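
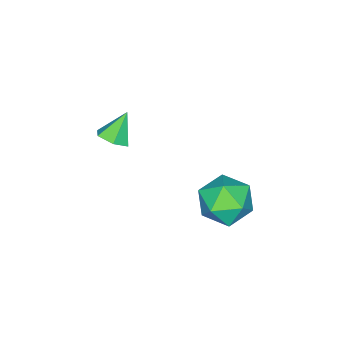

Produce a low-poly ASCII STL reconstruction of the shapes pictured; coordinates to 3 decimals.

solid 
facet normal -0.313 0.919 0.240
outer loop
vertex -2.196 1.864 -2.127
vertex -2.521 1.47 -1.042
vertex -1.413 1.893 -1.219
endloop
endfacet
facet normal 0.227 0.947 -0.226
outer loop
vertex -2.196 1.864 -2.127
vertex -1.413 1.893 -1.219
vertex -1.054 1.547 -2.309
endloop
endfacet
facet normal 0.033 0.585 -0.810
outer loop
vertex -2.196 1.864 -2.127
vertex -1.054 1.547 -2.309
vertex -1.94 0.91 -2.806
endloop
endfacet
facet normal -0.627 0.333 -0.704
outer loop
vertex -2.196 1.864 -2.127
vertex -1.94 0.91 -2.806
vertex -2.846 0.863 -2.022
endloop
endfacet
facet normal -0.840 0.540 -0.056
outer loop
vertex -2.196 1.864 -2.127
vertex -2.846 0.863 -2.022
vertex -2.521 1.47 -1.042
endloop
endfacet
facet normal 0.787 0.613 0.065
outer loop
vertex -1.054 1.547 -2.309
vertex -1.413 1.893 -1.219
vertex -0.674 0.957 -1.338
endloop
endfacet
facet normal -0.086 0.568 0.818
outer loop
vertex -1.413 1.893 -1.219
vertex -2.521 1.47 -1.042
vertex -1.58 0.91 -0.554
endloop
endfacet
facet normal -0.939 -0.046 0.340
outer loop
vertex -2.521 1.47 -1.042
vertex -2.846 0.863 -2.022
vertex -2.466 0.273 -1.051
endloop
endfacet
facet normal -0.594 -0.379 -0.709
outer loop
vertex -2.846 0.863 -2.022
vertex -1.94 0.91 -2.806
vertex -2.107 -0.073 -2.141
endloop
endfacet
facet normal 0.473 0.028 -0.880
outer loop
vertex -1.94 0.91 -2.806
vertex -1.054 1.547 -2.309
vertex -0.999 0.35 -2.318
endloop
endfacet
facet normal 0.627 -0.333 0.704
outer loop
vertex -1.324 -0.044 -1.233
vertex -0.674 0.957 -1.338
vertex -1.58 0.91 -0.554
endloop
endfacet
facet normal -0.033 -0.585 0.810
outer loop
vertex -1.324 -0.044 -1.233
vertex -1.58 0.91 -0.554
vertex -2.466 0.273 -1.051
endloop
endfacet
facet normal -0.227 -0.947 0.226
outer loop
vertex -1.324 -0.044 -1.233
vertex -2.466 0.273 -1.051
vertex -2.107 -0.073 -2.141
endloop
endfacet
facet normal 0.313 -0.919 -0.240
outer loop
vertex -1.324 -0.044 -1.233
vertex -2.107 -0.073 -2.141
vertex -0.999 0.35 -2.318
endloop
endfacet
facet normal 0.840 -0.540 0.056
outer loop
vertex -1.324 -0.044 -1.233
vertex -0.999 0.35 -2.318
vertex -0.674 0.957 -1.338
endloop
endfacet
facet normal 0.594 0.379 0.709
outer loop
vertex -1.58 0.91 -0.554
vertex -0.674 0.957 -1.338
vertex -1.413 1.893 -1.219
endloop
endfacet
facet normal -0.473 -0.028 0.880
outer loop
vertex -2.466 0.273 -1.051
vertex -1.58 0.91 -0.554
vertex -2.521 1.47 -1.042
endloop
endfacet
facet normal -0.787 -0.613 -0.065
outer loop
vertex -2.107 -0.073 -2.141
vertex -2.466 0.273 -1.051
vertex -2.846 0.863 -2.022
endloop
endfacet
facet normal 0.086 -0.568 -0.818
outer loop
vertex -0.999 0.35 -2.318
vertex -2.107 -0.073 -2.141
vertex -1.94 0.91 -2.806
endloop
endfacet
facet normal 0.939 0.046 -0.340
outer loop
vertex -0.674 0.957 -1.338
vertex -0.999 0.35 -2.318
vertex -1.054 1.547 -2.309
endloop
endfacet
facet normal 0.601 -0.083 -0.795
outer loop
vertex -0.439 -4.053 0.575
vertex -0.947 -3.736 0.158
vertex -0.445 -3.328 0.495
endloop
endfacet
facet normal 0.466 0.101 0.879
outer loop
vertex -0.439 -4.053 0.575
vertex -0.445 -3.328 0.495
vertex -1.753 -3.624 1.222
endloop
endfacet
facet normal 0.601 -0.083 -0.795
outer loop
vertex -0.445 -3.328 0.495
vertex -0.947 -3.736 0.158
vertex -0.952 -3.01 0.078
endloop
endfacet
facet normal 0.100 0.846 0.524
outer loop
vertex -0.445 -3.328 0.495
vertex -0.952 -3.01 0.078
vertex -1.753 -3.624 1.222
endloop
endfacet
facet normal 0.602 -0.083 -0.794
outer loop
vertex -0.952 -3.01 0.078
vertex -0.947 -3.736 0.158
vertex -1.455 -3.418 -0.26
endloop
endfacet
facet normal -0.623 0.782 -0.017
outer loop
vertex -0.952 -3.01 0.078
vertex -1.455 -3.418 -0.26
vertex -1.753 -3.624 1.222
endloop
endfacet
facet normal 0.602 -0.083 -0.794
outer loop
vertex -1.455 -3.418 -0.26
vertex -0.947 -3.736 0.158
vertex -1.449 -4.144 -0.18
endloop
endfacet
facet normal -0.979 -0.030 -0.201
outer loop
vertex -1.455 -3.418 -0.26
vertex -1.449 -4.144 -0.18
vertex -1.753 -3.624 1.222
endloop
endfacet
facet normal 0.602 -0.083 -0.794
outer loop
vertex -1.449 -4.144 -0.18
vertex -0.947 -3.736 0.158
vertex -0.942 -4.461 0.238
endloop
endfacet
facet normal -0.612 -0.775 0.155
outer loop
vertex -1.449 -4.144 -0.18
vertex -0.942 -4.461 0.238
vertex -1.753 -3.624 1.222
endloop
endfacet
facet normal 0.601 -0.084 -0.795
outer loop
vertex -0.942 -4.461 0.238
vertex -0.947 -3.736 0.158
vertex -0.439 -4.053 0.575
endloop
endfacet
facet normal 0.110 -0.710 0.695
outer loop
vertex -0.942 -4.461 0.238
vertex -0.439 -4.053 0.575
vertex -1.753 -3.624 1.222
endloop
endfacet

endsolid


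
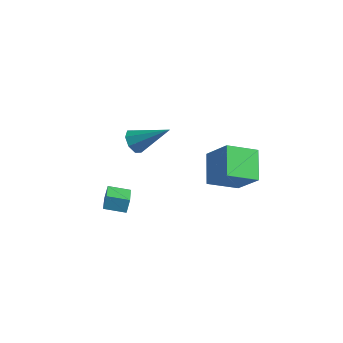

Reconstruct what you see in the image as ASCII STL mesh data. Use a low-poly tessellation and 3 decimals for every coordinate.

solid 
facet normal -0.734 -0.394 -0.554
outer loop
vertex 1.116 -1.466 2.693
vertex 0.625 -0.968 2.989
vertex 1.085 -0.974 2.384
endloop
endfacet
facet normal 0.871 -0.221 -0.439
outer loop
vertex 1.116 -1.466 2.693
vertex 1.085 -0.974 2.384
vertex 2.215 -0.112 4.191
endloop
endfacet
facet normal -0.734 -0.394 -0.554
outer loop
vertex 1.085 -0.974 2.384
vertex 0.625 -0.968 2.989
vertex 0.784 -0.478 2.43
endloop
endfacet
facet normal 0.645 0.449 -0.618
outer loop
vertex 1.085 -0.974 2.384
vertex 0.784 -0.478 2.43
vertex 2.215 -0.112 4.191
endloop
endfacet
facet normal -0.733 -0.394 -0.554
outer loop
vertex 0.784 -0.478 2.43
vertex 0.625 -0.968 2.989
vertex 0.39 -0.269 2.803
endloop
endfacet
facet normal 0.175 0.926 -0.334
outer loop
vertex 0.784 -0.478 2.43
vertex 0.39 -0.269 2.803
vertex 2.215 -0.112 4.191
endloop
endfacet
facet normal -0.733 -0.394 -0.554
outer loop
vertex 0.39 -0.269 2.803
vertex 0.625 -0.968 2.989
vertex 0.133 -0.469 3.285
endloop
endfacet
facet normal -0.266 0.932 0.245
outer loop
vertex 0.39 -0.269 2.803
vertex 0.133 -0.469 3.285
vertex 2.215 -0.112 4.191
endloop
endfacet
facet normal -0.733 -0.394 -0.555
outer loop
vertex 0.133 -0.469 3.285
vertex 0.625 -0.968 2.989
vertex 0.164 -0.961 3.593
endloop
endfacet
facet normal -0.419 0.463 0.781
outer loop
vertex 0.133 -0.469 3.285
vertex 0.164 -0.961 3.593
vertex 2.215 -0.112 4.191
endloop
endfacet
facet normal -0.733 -0.394 -0.555
outer loop
vertex 0.164 -0.961 3.593
vertex 0.625 -0.968 2.989
vertex 0.465 -1.457 3.548
endloop
endfacet
facet normal -0.195 -0.205 0.959
outer loop
vertex 0.164 -0.961 3.593
vertex 0.465 -1.457 3.548
vertex 2.215 -0.112 4.191
endloop
endfacet
facet normal -0.733 -0.394 -0.555
outer loop
vertex 0.465 -1.457 3.548
vertex 0.625 -0.968 2.989
vertex 0.86 -1.666 3.175
endloop
endfacet
facet normal 0.277 -0.683 0.676
outer loop
vertex 0.465 -1.457 3.548
vertex 0.86 -1.666 3.175
vertex 2.215 -0.112 4.191
endloop
endfacet
facet normal -0.734 -0.394 -0.553
outer loop
vertex 0.86 -1.666 3.175
vertex 0.625 -0.968 2.989
vertex 1.116 -1.466 2.693
endloop
endfacet
facet normal 0.718 -0.689 0.096
outer loop
vertex 0.86 -1.666 3.175
vertex 1.116 -1.466 2.693
vertex 2.215 -0.112 4.191
endloop
endfacet
facet normal -0.610 0.729 -0.309
outer loop
vertex -2.653 0.571 -3.313
vertex -1.671 1.285 -3.566
vertex -2.628 0.253 -4.112
endloop
endfacet
facet normal -0.792 -0.576 0.204
outer loop
vertex -1.609 -0.965 -3.594
vertex -2.653 0.571 -3.313
vertex -2.628 0.253 -4.112
endloop
endfacet
facet normal -0.610 0.729 -0.310
outer loop
vertex -2.628 0.253 -4.112
vertex -1.671 1.285 -3.566
vertex -1.646 0.967 -4.364
endloop
endfacet
facet normal 0.030 -0.370 -0.929
outer loop
vertex -1.646 0.967 -4.364
vertex -1.609 -0.965 -3.594
vertex -2.628 0.253 -4.112
endloop
endfacet
facet normal -0.030 0.370 0.929
outer loop
vertex -2.653 0.571 -3.313
vertex -0.652 0.067 -3.048
vertex -1.671 1.285 -3.566
endloop
endfacet
facet normal -0.792 -0.576 0.205
outer loop
vertex -1.634 -0.647 -2.796
vertex -2.653 0.571 -3.313
vertex -1.609 -0.965 -3.594
endloop
endfacet
facet normal -0.030 0.369 0.929
outer loop
vertex -1.634 -0.647 -2.796
vertex -0.652 0.067 -3.048
vertex -2.653 0.571 -3.313
endloop
endfacet
facet normal 0.792 0.575 -0.205
outer loop
vertex -1.671 1.285 -3.566
vertex -0.652 0.067 -3.048
vertex -1.646 0.967 -4.364
endloop
endfacet
facet normal 0.029 -0.370 -0.929
outer loop
vertex -0.627 -0.251 -3.847
vertex -1.609 -0.965 -3.594
vertex -1.646 0.967 -4.364
endloop
endfacet
facet normal 0.792 0.576 -0.204
outer loop
vertex -1.646 0.967 -4.364
vertex -0.652 0.067 -3.048
vertex -0.627 -0.251 -3.847
endloop
endfacet
facet normal 0.610 -0.729 0.310
outer loop
vertex -0.627 -0.251 -3.847
vertex -1.634 -0.647 -2.796
vertex -1.609 -0.965 -3.594
endloop
endfacet
facet normal 0.610 -0.730 0.309
outer loop
vertex -0.652 0.067 -3.048
vertex -1.634 -0.647 -2.796
vertex -0.627 -0.251 -3.847
endloop
endfacet
facet normal -0.496 -0.763 0.414
outer loop
vertex 4.46 1.648 0.718
vertex 3.433 2.885 1.767
vertex 3.079 1.748 -0.753
endloop
endfacet
facet normal 0.535 -0.644 -0.546
outer loop
vertex 4.007 3.175 -1.527
vertex 4.46 1.648 0.718
vertex 3.079 1.748 -0.753
endloop
endfacet
facet normal -0.496 -0.763 0.414
outer loop
vertex 3.079 1.748 -0.753
vertex 3.433 2.885 1.767
vertex 2.052 2.986 0.297
endloop
endfacet
facet normal -0.684 0.050 -0.728
outer loop
vertex 2.052 2.986 0.297
vertex 4.007 3.175 -1.527
vertex 3.079 1.748 -0.753
endloop
endfacet
facet normal 0.684 -0.050 0.728
outer loop
vertex 4.46 1.648 0.718
vertex 4.361 4.312 0.993
vertex 3.433 2.885 1.767
endloop
endfacet
facet normal 0.534 -0.645 -0.546
outer loop
vertex 5.388 3.074 -0.057
vertex 4.46 1.648 0.718
vertex 4.007 3.175 -1.527
endloop
endfacet
facet normal 0.684 -0.050 0.728
outer loop
vertex 5.388 3.074 -0.057
vertex 4.361 4.312 0.993
vertex 4.46 1.648 0.718
endloop
endfacet
facet normal -0.535 0.644 0.547
outer loop
vertex 3.433 2.885 1.767
vertex 4.361 4.312 0.993
vertex 2.052 2.986 0.297
endloop
endfacet
facet normal -0.684 0.049 -0.728
outer loop
vertex 2.98 4.412 -0.478
vertex 4.007 3.175 -1.527
vertex 2.052 2.986 0.297
endloop
endfacet
facet normal -0.535 0.645 0.546
outer loop
vertex 2.052 2.986 0.297
vertex 4.361 4.312 0.993
vertex 2.98 4.412 -0.478
endloop
endfacet
facet normal 0.496 0.763 -0.414
outer loop
vertex 2.98 4.412 -0.478
vertex 5.388 3.074 -0.057
vertex 4.007 3.175 -1.527
endloop
endfacet
facet normal 0.496 0.763 -0.414
outer loop
vertex 4.361 4.312 0.993
vertex 5.388 3.074 -0.057
vertex 2.98 4.412 -0.478
endloop
endfacet

endsolid


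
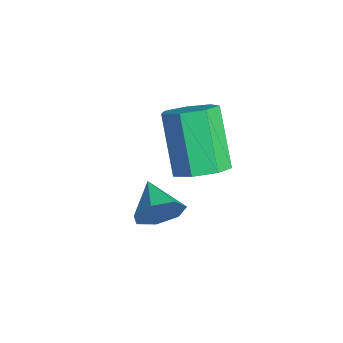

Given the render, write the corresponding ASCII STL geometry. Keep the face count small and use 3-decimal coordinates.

solid 
facet normal 0.939 -0.044 -0.342
outer loop
vertex 3.859 -3.269 -0.852
vertex 3.602 -3.617 -1.512
vertex 3.692 -2.847 -1.365
endloop
endfacet
facet normal -0.256 0.704 0.662
outer loop
vertex 3.859 -3.269 -0.852
vertex 3.692 -2.847 -1.365
vertex 2.438 -3.563 -1.088
endloop
endfacet
facet normal 0.939 -0.044 -0.342
outer loop
vertex 3.692 -2.847 -1.365
vertex 3.602 -3.617 -1.512
vertex 3.457 -3.005 -1.989
endloop
endfacet
facet normal -0.501 0.865 -0.030
outer loop
vertex 3.692 -2.847 -1.365
vertex 3.457 -3.005 -1.989
vertex 2.438 -3.563 -1.088
endloop
endfacet
facet normal 0.939 -0.044 -0.342
outer loop
vertex 3.457 -3.005 -1.989
vertex 3.602 -3.617 -1.512
vertex 3.331 -3.625 -2.254
endloop
endfacet
facet normal -0.720 0.391 -0.573
outer loop
vertex 3.457 -3.005 -1.989
vertex 3.331 -3.625 -2.254
vertex 2.438 -3.563 -1.088
endloop
endfacet
facet normal 0.939 -0.045 -0.342
outer loop
vertex 3.331 -3.625 -2.254
vertex 3.602 -3.617 -1.512
vertex 3.409 -4.239 -1.96
endloop
endfacet
facet normal -0.750 -0.361 -0.555
outer loop
vertex 3.331 -3.625 -2.254
vertex 3.409 -4.239 -1.96
vertex 2.438 -3.563 -1.088
endloop
endfacet
facet normal 0.939 -0.045 -0.342
outer loop
vertex 3.409 -4.239 -1.96
vertex 3.602 -3.617 -1.512
vertex 3.632 -4.385 -1.329
endloop
endfacet
facet normal -0.566 -0.825 0.009
outer loop
vertex 3.409 -4.239 -1.96
vertex 3.632 -4.385 -1.329
vertex 2.438 -3.563 -1.088
endloop
endfacet
facet normal 0.938 -0.045 -0.343
outer loop
vertex 3.632 -4.385 -1.329
vertex 3.602 -3.617 -1.512
vertex 3.833 -3.954 -0.836
endloop
endfacet
facet normal -0.308 -0.651 0.694
outer loop
vertex 3.632 -4.385 -1.329
vertex 3.833 -3.954 -0.836
vertex 2.438 -3.563 -1.088
endloop
endfacet
facet normal 0.939 -0.044 -0.342
outer loop
vertex 3.833 -3.954 -0.836
vertex 3.602 -3.617 -1.512
vertex 3.859 -3.269 -0.852
endloop
endfacet
facet normal -0.170 0.029 0.985
outer loop
vertex 3.833 -3.954 -0.836
vertex 3.859 -3.269 -0.852
vertex 2.438 -3.563 -1.088
endloop
endfacet
facet normal 0.572 -0.042 -0.819
outer loop
vertex 4.487 -2.241 0.68
vertex 3.818 -2.463 0.224
vertex 4.108 -1.692 0.387
endloop
endfacet
facet normal 0.634 0.656 0.409
outer loop
vertex 4.487 -2.241 0.68
vertex 4.108 -1.692 0.387
vertex 3.292 -2.155 2.392
endloop
endfacet
facet normal 0.634 0.656 0.410
outer loop
vertex 3.292 -2.155 2.392
vertex 4.108 -1.692 0.387
vertex 2.913 -1.606 2.1
endloop
endfacet
facet normal -0.571 0.041 0.820
outer loop
vertex 3.292 -2.155 2.392
vertex 2.913 -1.606 2.1
vertex 2.622 -2.377 1.936
endloop
endfacet
facet normal 0.571 -0.042 -0.820
outer loop
vertex 4.108 -1.692 0.387
vertex 3.818 -2.463 0.224
vertex 3.51 -1.724 -0.028
endloop
endfacet
facet normal -0.013 0.998 -0.059
outer loop
vertex 4.108 -1.692 0.387
vertex 3.51 -1.724 -0.028
vertex 2.913 -1.606 2.1
endloop
endfacet
facet normal -0.011 0.998 -0.058
outer loop
vertex 2.913 -1.606 2.1
vertex 3.51 -1.724 -0.028
vertex 2.315 -1.637 1.684
endloop
endfacet
facet normal -0.572 0.042 0.819
outer loop
vertex 2.913 -1.606 2.1
vertex 2.315 -1.637 1.684
vertex 2.622 -2.377 1.936
endloop
endfacet
facet normal 0.572 -0.041 -0.819
outer loop
vertex 3.51 -1.724 -0.028
vertex 3.818 -2.463 0.224
vertex 3.144 -2.312 -0.254
endloop
endfacet
facet normal -0.648 0.589 -0.482
outer loop
vertex 3.51 -1.724 -0.028
vertex 3.144 -2.312 -0.254
vertex 2.315 -1.637 1.684
endloop
endfacet
facet normal -0.648 0.590 -0.482
outer loop
vertex 2.315 -1.637 1.684
vertex 3.144 -2.312 -0.254
vertex 1.948 -2.225 1.458
endloop
endfacet
facet normal -0.572 0.042 0.819
outer loop
vertex 2.315 -1.637 1.684
vertex 1.948 -2.225 1.458
vertex 2.622 -2.377 1.936
endloop
endfacet
facet normal 0.572 -0.042 -0.819
outer loop
vertex 3.144 -2.312 -0.254
vertex 3.818 -2.463 0.224
vertex 3.285 -3.014 -0.12
endloop
endfacet
facet normal -0.797 -0.264 -0.543
outer loop
vertex 3.144 -2.312 -0.254
vertex 3.285 -3.014 -0.12
vertex 1.948 -2.225 1.458
endloop
endfacet
facet normal -0.797 -0.264 -0.543
outer loop
vertex 1.948 -2.225 1.458
vertex 3.285 -3.014 -0.12
vertex 2.09 -2.928 1.592
endloop
endfacet
facet normal -0.572 0.041 0.819
outer loop
vertex 1.948 -2.225 1.458
vertex 2.09 -2.928 1.592
vertex 2.622 -2.377 1.936
endloop
endfacet
facet normal 0.572 -0.042 -0.819
outer loop
vertex 3.285 -3.014 -0.12
vertex 3.818 -2.463 0.224
vertex 3.827 -3.302 0.273
endloop
endfacet
facet normal -0.346 -0.918 -0.195
outer loop
vertex 3.285 -3.014 -0.12
vertex 3.827 -3.302 0.273
vertex 2.09 -2.928 1.592
endloop
endfacet
facet normal -0.345 -0.918 -0.194
outer loop
vertex 2.09 -2.928 1.592
vertex 3.827 -3.302 0.273
vertex 2.632 -3.215 1.985
endloop
endfacet
facet normal -0.572 0.041 0.819
outer loop
vertex 2.09 -2.928 1.592
vertex 2.632 -3.215 1.985
vertex 2.622 -2.377 1.936
endloop
endfacet
facet normal 0.572 -0.042 -0.819
outer loop
vertex 3.827 -3.302 0.273
vertex 3.818 -2.463 0.224
vertex 4.362 -2.958 0.629
endloop
endfacet
facet normal 0.366 -0.881 0.300
outer loop
vertex 3.827 -3.302 0.273
vertex 4.362 -2.958 0.629
vertex 2.632 -3.215 1.985
endloop
endfacet
facet normal 0.366 -0.881 0.300
outer loop
vertex 2.632 -3.215 1.985
vertex 4.362 -2.958 0.629
vertex 3.167 -2.871 2.341
endloop
endfacet
facet normal -0.572 0.041 0.819
outer loop
vertex 2.632 -3.215 1.985
vertex 3.167 -2.871 2.341
vertex 2.622 -2.377 1.936
endloop
endfacet
facet normal 0.572 -0.041 -0.819
outer loop
vertex 4.362 -2.958 0.629
vertex 3.818 -2.463 0.224
vertex 4.487 -2.241 0.68
endloop
endfacet
facet normal 0.802 -0.180 0.569
outer loop
vertex 4.362 -2.958 0.629
vertex 4.487 -2.241 0.68
vertex 3.167 -2.871 2.341
endloop
endfacet
facet normal 0.802 -0.181 0.569
outer loop
vertex 3.167 -2.871 2.341
vertex 4.487 -2.241 0.68
vertex 3.292 -2.155 2.392
endloop
endfacet
facet normal -0.572 0.041 0.820
outer loop
vertex 3.167 -2.871 2.341
vertex 3.292 -2.155 2.392
vertex 2.622 -2.377 1.936
endloop
endfacet

endsolid


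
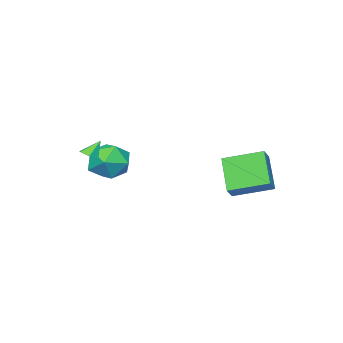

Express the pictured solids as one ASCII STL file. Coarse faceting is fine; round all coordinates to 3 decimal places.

solid 
facet normal 0.566 -0.205 -0.798
outer loop
vertex 4.455 -1.971 2.421
vertex 4.095 -2.357 2.265
vertex 4.036 -1.839 2.09
endloop
endfacet
facet normal 0.051 0.948 0.314
outer loop
vertex 4.455 -1.971 2.421
vertex 4.036 -1.839 2.09
vertex 3.505 -2.143 3.095
endloop
endfacet
facet normal 0.566 -0.205 -0.799
outer loop
vertex 4.036 -1.839 2.09
vertex 4.095 -2.357 2.265
vertex 3.676 -2.224 1.934
endloop
endfacet
facet normal -0.691 0.707 -0.151
outer loop
vertex 4.036 -1.839 2.09
vertex 3.676 -2.224 1.934
vertex 3.505 -2.143 3.095
endloop
endfacet
facet normal 0.566 -0.205 -0.799
outer loop
vertex 3.676 -2.224 1.934
vertex 4.095 -2.357 2.265
vertex 3.735 -2.742 2.109
endloop
endfacet
facet normal -0.979 -0.156 -0.133
outer loop
vertex 3.676 -2.224 1.934
vertex 3.735 -2.742 2.109
vertex 3.505 -2.143 3.095
endloop
endfacet
facet normal 0.566 -0.206 -0.798
outer loop
vertex 3.735 -2.742 2.109
vertex 4.095 -2.357 2.265
vertex 4.153 -2.875 2.44
endloop
endfacet
facet normal -0.524 -0.777 0.350
outer loop
vertex 3.735 -2.742 2.109
vertex 4.153 -2.875 2.44
vertex 3.505 -2.143 3.095
endloop
endfacet
facet normal 0.568 -0.206 -0.797
outer loop
vertex 4.153 -2.875 2.44
vertex 4.095 -2.357 2.265
vertex 4.513 -2.489 2.597
endloop
endfacet
facet normal 0.219 -0.536 0.815
outer loop
vertex 4.153 -2.875 2.44
vertex 4.513 -2.489 2.597
vertex 3.505 -2.143 3.095
endloop
endfacet
facet normal 0.567 -0.207 -0.797
outer loop
vertex 4.513 -2.489 2.597
vertex 4.095 -2.357 2.265
vertex 4.455 -1.971 2.421
endloop
endfacet
facet normal 0.507 0.328 0.798
outer loop
vertex 4.513 -2.489 2.597
vertex 4.455 -1.971 2.421
vertex 3.505 -2.143 3.095
endloop
endfacet
facet normal -0.961 0.122 -0.250
outer loop
vertex 1.673 -2.169 0.602
vertex 1.416 -3.259 1.059
vertex 1.357 -2.278 1.764
endloop
endfacet
facet normal -0.653 0.750 -0.107
outer loop
vertex 1.673 -2.169 0.602
vertex 1.357 -2.278 1.764
vertex 2.259 -1.537 1.45
endloop
endfacet
facet normal -0.098 0.829 -0.550
outer loop
vertex 1.673 -2.169 0.602
vertex 2.259 -1.537 1.45
vertex 2.876 -2.06 0.551
endloop
endfacet
facet normal -0.064 0.251 -0.966
outer loop
vertex 1.673 -2.169 0.602
vertex 2.876 -2.06 0.551
vertex 2.355 -3.124 0.309
endloop
endfacet
facet normal -0.597 -0.187 -0.781
outer loop
vertex 1.673 -2.169 0.602
vertex 2.355 -3.124 0.309
vertex 1.416 -3.259 1.059
endloop
endfacet
facet normal -0.401 0.725 0.560
outer loop
vertex 2.259 -1.537 1.45
vertex 1.357 -2.278 1.764
vertex 2.365 -2.236 2.431
endloop
endfacet
facet normal -0.898 -0.291 0.330
outer loop
vertex 1.357 -2.278 1.764
vertex 1.416 -3.259 1.059
vertex 1.844 -3.3 2.189
endloop
endfacet
facet normal -0.309 -0.790 -0.529
outer loop
vertex 1.416 -3.259 1.059
vertex 2.355 -3.124 0.309
vertex 2.461 -3.823 1.29
endloop
endfacet
facet normal 0.552 -0.082 -0.830
outer loop
vertex 2.355 -3.124 0.309
vertex 2.876 -2.06 0.551
vertex 3.363 -3.082 0.976
endloop
endfacet
facet normal 0.496 0.854 -0.157
outer loop
vertex 2.876 -2.06 0.551
vertex 2.259 -1.537 1.45
vertex 3.304 -2.101 1.681
endloop
endfacet
facet normal 0.064 -0.251 0.966
outer loop
vertex 3.047 -3.191 2.138
vertex 2.365 -2.236 2.431
vertex 1.844 -3.3 2.189
endloop
endfacet
facet normal 0.098 -0.829 0.550
outer loop
vertex 3.047 -3.191 2.138
vertex 1.844 -3.3 2.189
vertex 2.461 -3.823 1.29
endloop
endfacet
facet normal 0.653 -0.750 0.107
outer loop
vertex 3.047 -3.191 2.138
vertex 2.461 -3.823 1.29
vertex 3.363 -3.082 0.976
endloop
endfacet
facet normal 0.961 -0.122 0.250
outer loop
vertex 3.047 -3.191 2.138
vertex 3.363 -3.082 0.976
vertex 3.304 -2.101 1.681
endloop
endfacet
facet normal 0.597 0.187 0.781
outer loop
vertex 3.047 -3.191 2.138
vertex 3.304 -2.101 1.681
vertex 2.365 -2.236 2.431
endloop
endfacet
facet normal -0.552 0.082 0.830
outer loop
vertex 1.844 -3.3 2.189
vertex 2.365 -2.236 2.431
vertex 1.357 -2.278 1.764
endloop
endfacet
facet normal -0.496 -0.854 0.157
outer loop
vertex 2.461 -3.823 1.29
vertex 1.844 -3.3 2.189
vertex 1.416 -3.259 1.059
endloop
endfacet
facet normal 0.401 -0.725 -0.560
outer loop
vertex 3.363 -3.082 0.976
vertex 2.461 -3.823 1.29
vertex 2.355 -3.124 0.309
endloop
endfacet
facet normal 0.898 0.291 -0.330
outer loop
vertex 3.304 -2.101 1.681
vertex 3.363 -3.082 0.976
vertex 2.876 -2.06 0.551
endloop
endfacet
facet normal 0.309 0.790 0.529
outer loop
vertex 2.365 -2.236 2.431
vertex 3.304 -2.101 1.681
vertex 2.259 -1.537 1.45
endloop
endfacet
facet normal -0.730 -0.230 -0.644
outer loop
vertex -1.951 0.924 0.856
vertex -3.0 2.637 1.433
vertex -0.949 2.058 -0.686
endloop
endfacet
facet normal 0.502 -0.819 -0.276
outer loop
vertex -0.3 2.263 -0.113
vertex -1.951 0.924 0.856
vertex -0.949 2.058 -0.686
endloop
endfacet
facet normal -0.730 -0.231 -0.643
outer loop
vertex -0.949 2.058 -0.686
vertex -3.0 2.637 1.433
vertex -1.999 3.77 -0.109
endloop
endfacet
facet normal 0.464 0.525 -0.713
outer loop
vertex -1.999 3.77 -0.109
vertex -0.3 2.263 -0.113
vertex -0.949 2.058 -0.686
endloop
endfacet
facet normal -0.464 -0.525 0.714
outer loop
vertex -1.951 0.924 0.856
vertex -2.351 2.842 2.006
vertex -3.0 2.637 1.433
endloop
endfacet
facet normal 0.503 -0.819 -0.276
outer loop
vertex -1.301 1.13 1.429
vertex -1.951 0.924 0.856
vertex -0.3 2.263 -0.113
endloop
endfacet
facet normal -0.463 -0.525 0.714
outer loop
vertex -1.301 1.13 1.429
vertex -2.351 2.842 2.006
vertex -1.951 0.924 0.856
endloop
endfacet
facet normal -0.502 0.819 0.276
outer loop
vertex -3.0 2.637 1.433
vertex -2.351 2.842 2.006
vertex -1.999 3.77 -0.109
endloop
endfacet
facet normal 0.463 0.524 -0.714
outer loop
vertex -1.349 3.976 0.464
vertex -0.3 2.263 -0.113
vertex -1.999 3.77 -0.109
endloop
endfacet
facet normal -0.503 0.819 0.276
outer loop
vertex -1.999 3.77 -0.109
vertex -2.351 2.842 2.006
vertex -1.349 3.976 0.464
endloop
endfacet
facet normal 0.730 0.230 0.643
outer loop
vertex -1.349 3.976 0.464
vertex -1.301 1.13 1.429
vertex -0.3 2.263 -0.113
endloop
endfacet
facet normal 0.730 0.231 0.644
outer loop
vertex -2.351 2.842 2.006
vertex -1.301 1.13 1.429
vertex -1.349 3.976 0.464
endloop
endfacet

endsolid


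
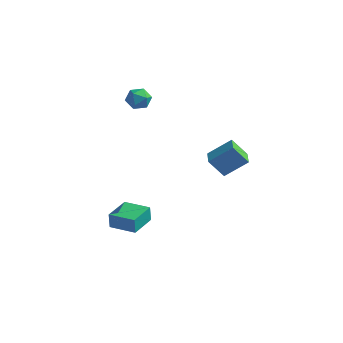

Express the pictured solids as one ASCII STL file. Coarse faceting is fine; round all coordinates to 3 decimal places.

solid 
facet normal -0.442 0.743 -0.503
outer loop
vertex -1.171 0.922 2.378
vertex -1.763 0.715 2.592
vertex -1.419 1.158 2.944
endloop
endfacet
facet normal 0.215 0.931 -0.294
outer loop
vertex -1.171 0.922 2.378
vertex -1.419 1.158 2.944
vertex -0.778 0.998 2.905
endloop
endfacet
facet normal 0.677 0.464 -0.572
outer loop
vertex -1.171 0.922 2.378
vertex -0.778 0.998 2.905
vertex -0.725 0.456 2.528
endloop
endfacet
facet normal 0.306 -0.014 -0.952
outer loop
vertex -1.171 0.922 2.378
vertex -0.725 0.456 2.528
vertex -1.334 0.281 2.335
endloop
endfacet
facet normal -0.384 0.159 -0.909
outer loop
vertex -1.171 0.922 2.378
vertex -1.334 0.281 2.335
vertex -1.763 0.715 2.592
endloop
endfacet
facet normal 0.244 0.876 0.415
outer loop
vertex -0.778 0.998 2.905
vertex -1.419 1.158 2.944
vertex -1.126 0.839 3.445
endloop
endfacet
facet normal -0.817 0.572 0.079
outer loop
vertex -1.419 1.158 2.944
vertex -1.763 0.715 2.592
vertex -1.735 0.664 3.252
endloop
endfacet
facet normal -0.725 -0.375 -0.578
outer loop
vertex -1.763 0.715 2.592
vertex -1.334 0.281 2.335
vertex -1.682 0.122 2.875
endloop
endfacet
facet normal 0.393 -0.654 -0.646
outer loop
vertex -1.334 0.281 2.335
vertex -0.725 0.456 2.528
vertex -1.041 -0.038 2.836
endloop
endfacet
facet normal 0.992 0.120 -0.033
outer loop
vertex -0.725 0.456 2.528
vertex -0.778 0.998 2.905
vertex -0.697 0.405 3.188
endloop
endfacet
facet normal -0.306 0.014 0.952
outer loop
vertex -1.289 0.198 3.402
vertex -1.126 0.839 3.445
vertex -1.735 0.664 3.252
endloop
endfacet
facet normal -0.677 -0.464 0.572
outer loop
vertex -1.289 0.198 3.402
vertex -1.735 0.664 3.252
vertex -1.682 0.122 2.875
endloop
endfacet
facet normal -0.215 -0.931 0.294
outer loop
vertex -1.289 0.198 3.402
vertex -1.682 0.122 2.875
vertex -1.041 -0.038 2.836
endloop
endfacet
facet normal 0.442 -0.743 0.503
outer loop
vertex -1.289 0.198 3.402
vertex -1.041 -0.038 2.836
vertex -0.697 0.405 3.188
endloop
endfacet
facet normal 0.384 -0.159 0.909
outer loop
vertex -1.289 0.198 3.402
vertex -0.697 0.405 3.188
vertex -1.126 0.839 3.445
endloop
endfacet
facet normal -0.393 0.654 0.646
outer loop
vertex -1.735 0.664 3.252
vertex -1.126 0.839 3.445
vertex -1.419 1.158 2.944
endloop
endfacet
facet normal -0.992 -0.120 0.033
outer loop
vertex -1.682 0.122 2.875
vertex -1.735 0.664 3.252
vertex -1.763 0.715 2.592
endloop
endfacet
facet normal -0.244 -0.876 -0.415
outer loop
vertex -1.041 -0.038 2.836
vertex -1.682 0.122 2.875
vertex -1.334 0.281 2.335
endloop
endfacet
facet normal 0.817 -0.572 -0.079
outer loop
vertex -0.697 0.405 3.188
vertex -1.041 -0.038 2.836
vertex -0.725 0.456 2.528
endloop
endfacet
facet normal 0.725 0.375 0.578
outer loop
vertex -1.126 0.839 3.445
vertex -0.697 0.405 3.188
vertex -0.778 0.998 2.905
endloop
endfacet
facet normal -0.997 -0.038 -0.063
outer loop
vertex -1.078 -2.299 -3.24
vertex -1.13 -0.88 -3.264
vertex -1.026 -2.311 -4.059
endloop
endfacet
facet normal 0.037 -0.999 0.017
outer loop
vertex 0.31 -2.26 -3.976
vertex -1.078 -2.299 -3.24
vertex -1.026 -2.311 -4.059
endloop
endfacet
facet normal -0.997 -0.038 -0.062
outer loop
vertex -1.026 -2.311 -4.059
vertex -1.13 -0.88 -3.264
vertex -1.079 -0.892 -4.083
endloop
endfacet
facet normal 0.063 -0.015 -0.998
outer loop
vertex -1.079 -0.892 -4.083
vertex 0.31 -2.26 -3.976
vertex -1.026 -2.311 -4.059
endloop
endfacet
facet normal -0.063 0.015 0.998
outer loop
vertex -1.078 -2.299 -3.24
vertex 0.206 -0.829 -3.181
vertex -1.13 -0.88 -3.264
endloop
endfacet
facet normal 0.037 -0.999 0.017
outer loop
vertex 0.259 -2.248 -3.157
vertex -1.078 -2.299 -3.24
vertex 0.31 -2.26 -3.976
endloop
endfacet
facet normal -0.063 0.015 0.998
outer loop
vertex 0.259 -2.248 -3.157
vertex 0.206 -0.829 -3.181
vertex -1.078 -2.299 -3.24
endloop
endfacet
facet normal -0.037 0.999 -0.017
outer loop
vertex -1.13 -0.88 -3.264
vertex 0.206 -0.829 -3.181
vertex -1.079 -0.892 -4.083
endloop
endfacet
facet normal 0.063 -0.015 -0.998
outer loop
vertex 0.258 -0.841 -4.0
vertex 0.31 -2.26 -3.976
vertex -1.079 -0.892 -4.083
endloop
endfacet
facet normal -0.037 0.999 -0.017
outer loop
vertex -1.079 -0.892 -4.083
vertex 0.206 -0.829 -3.181
vertex 0.258 -0.841 -4.0
endloop
endfacet
facet normal 0.997 0.038 0.062
outer loop
vertex 0.258 -0.841 -4.0
vertex 0.259 -2.248 -3.157
vertex 0.31 -2.26 -3.976
endloop
endfacet
facet normal 0.997 0.038 0.063
outer loop
vertex 0.206 -0.829 -3.181
vertex 0.259 -2.248 -3.157
vertex 0.258 -0.841 -4.0
endloop
endfacet
facet normal -0.536 0.839 -0.096
outer loop
vertex 2.337 0.657 0.355
vertex 3.212 1.312 1.198
vertex 2.979 0.964 -0.549
endloop
endfacet
facet normal -0.633 -0.475 -0.611
outer loop
vertex 3.488 0.168 -0.458
vertex 2.337 0.657 0.355
vertex 2.979 0.964 -0.549
endloop
endfacet
facet normal -0.536 0.839 -0.096
outer loop
vertex 2.979 0.964 -0.549
vertex 3.212 1.312 1.198
vertex 3.853 1.619 0.294
endloop
endfacet
facet normal 0.558 0.267 -0.786
outer loop
vertex 3.853 1.619 0.294
vertex 3.488 0.168 -0.458
vertex 2.979 0.964 -0.549
endloop
endfacet
facet normal -0.558 -0.267 0.786
outer loop
vertex 2.337 0.657 0.355
vertex 3.721 0.516 1.289
vertex 3.212 1.312 1.198
endloop
endfacet
facet normal -0.633 -0.476 -0.611
outer loop
vertex 2.847 -0.139 0.446
vertex 2.337 0.657 0.355
vertex 3.488 0.168 -0.458
endloop
endfacet
facet normal -0.558 -0.267 0.786
outer loop
vertex 2.847 -0.139 0.446
vertex 3.721 0.516 1.289
vertex 2.337 0.657 0.355
endloop
endfacet
facet normal 0.634 0.475 0.611
outer loop
vertex 3.212 1.312 1.198
vertex 3.721 0.516 1.289
vertex 3.853 1.619 0.294
endloop
endfacet
facet normal 0.557 0.267 -0.786
outer loop
vertex 4.363 0.823 0.385
vertex 3.488 0.168 -0.458
vertex 3.853 1.619 0.294
endloop
endfacet
facet normal 0.633 0.475 0.611
outer loop
vertex 3.853 1.619 0.294
vertex 3.721 0.516 1.289
vertex 4.363 0.823 0.385
endloop
endfacet
facet normal 0.536 -0.839 0.095
outer loop
vertex 4.363 0.823 0.385
vertex 2.847 -0.139 0.446
vertex 3.488 0.168 -0.458
endloop
endfacet
facet normal 0.536 -0.839 0.096
outer loop
vertex 3.721 0.516 1.289
vertex 2.847 -0.139 0.446
vertex 4.363 0.823 0.385
endloop
endfacet

endsolid


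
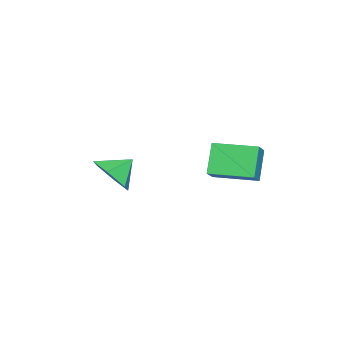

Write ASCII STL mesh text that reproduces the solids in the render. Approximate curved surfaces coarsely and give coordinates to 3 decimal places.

solid 
facet normal 0.608 -0.533 -0.588
outer loop
vertex 3.601 -3.779 1.301
vertex 2.899 -3.95 0.731
vertex 3.426 -3.207 0.602
endloop
endfacet
facet normal 0.247 0.779 0.576
outer loop
vertex 3.601 -3.779 1.301
vertex 3.426 -3.207 0.602
vertex 2.261 -3.39 1.349
endloop
endfacet
facet normal 0.608 -0.533 -0.588
outer loop
vertex 3.426 -3.207 0.602
vertex 2.899 -3.95 0.731
vertex 2.724 -3.378 0.032
endloop
endfacet
facet normal -0.191 0.980 -0.058
outer loop
vertex 3.426 -3.207 0.602
vertex 2.724 -3.378 0.032
vertex 2.261 -3.39 1.349
endloop
endfacet
facet normal 0.608 -0.533 -0.588
outer loop
vertex 2.724 -3.378 0.032
vertex 2.899 -3.95 0.731
vertex 2.197 -4.121 0.161
endloop
endfacet
facet normal -0.806 0.523 -0.278
outer loop
vertex 2.724 -3.378 0.032
vertex 2.197 -4.121 0.161
vertex 2.261 -3.39 1.349
endloop
endfacet
facet normal 0.608 -0.534 -0.588
outer loop
vertex 2.197 -4.121 0.161
vertex 2.899 -3.95 0.731
vertex 2.372 -4.693 0.861
endloop
endfacet
facet normal -0.982 -0.134 0.136
outer loop
vertex 2.197 -4.121 0.161
vertex 2.372 -4.693 0.861
vertex 2.261 -3.39 1.349
endloop
endfacet
facet normal 0.607 -0.534 -0.589
outer loop
vertex 2.372 -4.693 0.861
vertex 2.899 -3.95 0.731
vertex 3.074 -4.522 1.43
endloop
endfacet
facet normal -0.543 -0.335 0.770
outer loop
vertex 2.372 -4.693 0.861
vertex 3.074 -4.522 1.43
vertex 2.261 -3.39 1.349
endloop
endfacet
facet normal 0.608 -0.533 -0.588
outer loop
vertex 3.074 -4.522 1.43
vertex 2.899 -3.95 0.731
vertex 3.601 -3.779 1.301
endloop
endfacet
facet normal 0.071 0.122 0.990
outer loop
vertex 3.074 -4.522 1.43
vertex 3.601 -3.779 1.301
vertex 2.261 -3.39 1.349
endloop
endfacet
facet normal -0.815 -0.078 -0.574
outer loop
vertex 0.931 -0.75 1.825
vertex 0.754 0.891 1.852
vertex 1.699 -0.648 0.72
endloop
endfacet
facet normal 0.107 -0.994 -0.017
outer loop
vertex 2.506 -0.571 1.288
vertex 0.931 -0.75 1.825
vertex 1.699 -0.648 0.72
endloop
endfacet
facet normal -0.815 -0.079 -0.574
outer loop
vertex 1.699 -0.648 0.72
vertex 0.754 0.891 1.852
vertex 1.522 0.992 0.747
endloop
endfacet
facet normal 0.569 0.075 -0.819
outer loop
vertex 1.522 0.992 0.747
vertex 2.506 -0.571 1.288
vertex 1.699 -0.648 0.72
endloop
endfacet
facet normal -0.569 -0.075 0.819
outer loop
vertex 0.931 -0.75 1.825
vertex 1.561 0.968 2.42
vertex 0.754 0.891 1.852
endloop
endfacet
facet normal 0.107 -0.994 -0.016
outer loop
vertex 1.738 -0.672 2.393
vertex 0.931 -0.75 1.825
vertex 2.506 -0.571 1.288
endloop
endfacet
facet normal -0.569 -0.075 0.819
outer loop
vertex 1.738 -0.672 2.393
vertex 1.561 0.968 2.42
vertex 0.931 -0.75 1.825
endloop
endfacet
facet normal -0.107 0.994 0.017
outer loop
vertex 0.754 0.891 1.852
vertex 1.561 0.968 2.42
vertex 1.522 0.992 0.747
endloop
endfacet
facet normal 0.569 0.075 -0.819
outer loop
vertex 2.329 1.07 1.315
vertex 2.506 -0.571 1.288
vertex 1.522 0.992 0.747
endloop
endfacet
facet normal -0.108 0.994 0.017
outer loop
vertex 1.522 0.992 0.747
vertex 1.561 0.968 2.42
vertex 2.329 1.07 1.315
endloop
endfacet
facet normal 0.815 0.078 0.574
outer loop
vertex 2.329 1.07 1.315
vertex 1.738 -0.672 2.393
vertex 2.506 -0.571 1.288
endloop
endfacet
facet normal 0.815 0.079 0.574
outer loop
vertex 1.561 0.968 2.42
vertex 1.738 -0.672 2.393
vertex 2.329 1.07 1.315
endloop
endfacet

endsolid


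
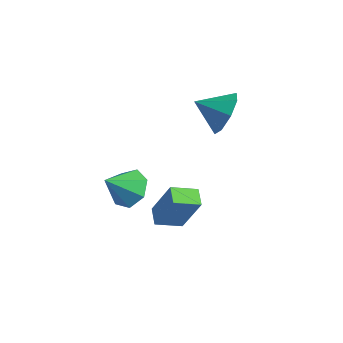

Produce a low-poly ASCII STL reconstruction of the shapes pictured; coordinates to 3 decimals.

solid 
facet normal 0.758 0.495 -0.425
outer loop
vertex 1.904 2.45 3.959
vertex 1.214 2.949 3.31
vertex 1.625 3.151 4.278
endloop
endfacet
facet normal 0.021 -0.407 0.913
outer loop
vertex 1.904 2.45 3.959
vertex 1.625 3.151 4.278
vertex 0.146 2.251 3.91
endloop
endfacet
facet normal 0.758 0.495 -0.425
outer loop
vertex 1.625 3.151 4.278
vertex 1.214 2.949 3.31
vertex 1.105 3.734 4.03
endloop
endfacet
facet normal -0.310 0.124 0.943
outer loop
vertex 1.625 3.151 4.278
vertex 1.105 3.734 4.03
vertex 0.146 2.251 3.91
endloop
endfacet
facet normal 0.757 0.496 -0.426
outer loop
vertex 1.105 3.734 4.03
vertex 1.214 2.949 3.31
vertex 0.649 3.856 3.361
endloop
endfacet
facet normal -0.714 0.416 0.563
outer loop
vertex 1.105 3.734 4.03
vertex 0.649 3.856 3.361
vertex 0.146 2.251 3.91
endloop
endfacet
facet normal 0.757 0.496 -0.425
outer loop
vertex 0.649 3.856 3.361
vertex 1.214 2.949 3.31
vertex 0.524 3.448 2.662
endloop
endfacet
facet normal -0.955 0.298 -0.003
outer loop
vertex 0.649 3.856 3.361
vertex 0.524 3.448 2.662
vertex 0.146 2.251 3.91
endloop
endfacet
facet normal 0.757 0.496 -0.425
outer loop
vertex 0.524 3.448 2.662
vertex 1.214 2.949 3.31
vertex 0.804 2.747 2.343
endloop
endfacet
facet normal -0.890 -0.162 -0.425
outer loop
vertex 0.524 3.448 2.662
vertex 0.804 2.747 2.343
vertex 0.146 2.251 3.91
endloop
endfacet
facet normal 0.758 0.495 -0.425
outer loop
vertex 0.804 2.747 2.343
vertex 1.214 2.949 3.31
vertex 1.323 2.165 2.591
endloop
endfacet
facet normal -0.560 -0.693 -0.454
outer loop
vertex 0.804 2.747 2.343
vertex 1.323 2.165 2.591
vertex 0.146 2.251 3.91
endloop
endfacet
facet normal 0.758 0.495 -0.425
outer loop
vertex 1.323 2.165 2.591
vertex 1.214 2.949 3.31
vertex 1.779 2.042 3.26
endloop
endfacet
facet normal -0.156 -0.985 -0.075
outer loop
vertex 1.323 2.165 2.591
vertex 1.779 2.042 3.26
vertex 0.146 2.251 3.91
endloop
endfacet
facet normal 0.758 0.495 -0.425
outer loop
vertex 1.779 2.042 3.26
vertex 1.214 2.949 3.31
vertex 1.904 2.45 3.959
endloop
endfacet
facet normal 0.084 -0.867 0.491
outer loop
vertex 1.779 2.042 3.26
vertex 1.904 2.45 3.959
vertex 0.146 2.251 3.91
endloop
endfacet
facet normal 0.240 0.658 -0.714
outer loop
vertex -0.716 0.154 -1.59
vertex -1.667 0.29 -1.785
vertex -1.098 0.772 -1.149
endloop
endfacet
facet normal 0.639 -0.144 0.755
outer loop
vertex -0.716 0.154 -1.59
vertex -1.098 0.772 -1.149
vertex -2.053 -0.77 -0.635
endloop
endfacet
facet normal 0.240 0.658 -0.713
outer loop
vertex -1.098 0.772 -1.149
vertex -1.667 0.29 -1.785
vertex -1.908 1.027 -1.186
endloop
endfacet
facet normal 0.047 0.289 0.956
outer loop
vertex -1.098 0.772 -1.149
vertex -1.908 1.027 -1.186
vertex -2.053 -0.77 -0.635
endloop
endfacet
facet normal 0.240 0.658 -0.714
outer loop
vertex -1.908 1.027 -1.186
vertex -1.667 0.29 -1.785
vertex -2.537 0.727 -1.674
endloop
endfacet
facet normal -0.667 0.267 0.696
outer loop
vertex -1.908 1.027 -1.186
vertex -2.537 0.727 -1.674
vertex -2.053 -0.77 -0.635
endloop
endfacet
facet normal 0.240 0.658 -0.714
outer loop
vertex -2.537 0.727 -1.674
vertex -1.667 0.29 -1.785
vertex -2.51 0.097 -2.246
endloop
endfacet
facet normal -0.966 -0.195 0.169
outer loop
vertex -2.537 0.727 -1.674
vertex -2.51 0.097 -2.246
vertex -2.053 -0.77 -0.635
endloop
endfacet
facet normal 0.240 0.658 -0.714
outer loop
vertex -2.51 0.097 -2.246
vertex -1.667 0.29 -1.785
vertex -1.848 -0.387 -2.47
endloop
endfacet
facet normal -0.624 -0.748 -0.226
outer loop
vertex -2.51 0.097 -2.246
vertex -1.848 -0.387 -2.47
vertex -2.053 -0.77 -0.635
endloop
endfacet
facet normal 0.241 0.658 -0.714
outer loop
vertex -1.848 -0.387 -2.47
vertex -1.667 0.29 -1.785
vertex -1.05 -0.362 -2.178
endloop
endfacet
facet normal 0.101 -0.976 -0.192
outer loop
vertex -1.848 -0.387 -2.47
vertex -1.05 -0.362 -2.178
vertex -2.053 -0.77 -0.635
endloop
endfacet
facet normal 0.240 0.658 -0.714
outer loop
vertex -1.05 -0.362 -2.178
vertex -1.667 0.29 -1.785
vertex -0.716 0.154 -1.59
endloop
endfacet
facet normal 0.663 -0.707 0.244
outer loop
vertex -1.05 -0.362 -2.178
vertex -0.716 0.154 -1.59
vertex -2.053 -0.77 -0.635
endloop
endfacet
facet normal -0.751 0.621 0.224
outer loop
vertex 2.33 -1.593 2.663
vertex 2.964 -0.682 2.261
vertex 1.588 -1.855 0.901
endloop
endfacet
facet normal -0.537 -0.772 0.341
outer loop
vertex 2.196 -2.358 0.719
vertex 2.33 -1.593 2.663
vertex 1.588 -1.855 0.901
endloop
endfacet
facet normal -0.751 0.621 0.224
outer loop
vertex 1.588 -1.855 0.901
vertex 2.964 -0.682 2.261
vertex 2.221 -0.944 0.499
endloop
endfacet
facet normal -0.385 -0.135 -0.913
outer loop
vertex 2.221 -0.944 0.499
vertex 2.196 -2.358 0.719
vertex 1.588 -1.855 0.901
endloop
endfacet
facet normal 0.385 0.135 0.913
outer loop
vertex 2.33 -1.593 2.663
vertex 3.572 -1.185 2.079
vertex 2.964 -0.682 2.261
endloop
endfacet
facet normal -0.536 -0.772 0.341
outer loop
vertex 2.939 -2.096 2.481
vertex 2.33 -1.593 2.663
vertex 2.196 -2.358 0.719
endloop
endfacet
facet normal 0.385 0.136 0.913
outer loop
vertex 2.939 -2.096 2.481
vertex 3.572 -1.185 2.079
vertex 2.33 -1.593 2.663
endloop
endfacet
facet normal 0.537 0.772 -0.341
outer loop
vertex 2.964 -0.682 2.261
vertex 3.572 -1.185 2.079
vertex 2.221 -0.944 0.499
endloop
endfacet
facet normal -0.385 -0.135 -0.913
outer loop
vertex 2.83 -1.447 0.317
vertex 2.196 -2.358 0.719
vertex 2.221 -0.944 0.499
endloop
endfacet
facet normal 0.536 0.772 -0.341
outer loop
vertex 2.221 -0.944 0.499
vertex 3.572 -1.185 2.079
vertex 2.83 -1.447 0.317
endloop
endfacet
facet normal 0.751 -0.621 -0.224
outer loop
vertex 2.83 -1.447 0.317
vertex 2.939 -2.096 2.481
vertex 2.196 -2.358 0.719
endloop
endfacet
facet normal 0.751 -0.621 -0.224
outer loop
vertex 3.572 -1.185 2.079
vertex 2.939 -2.096 2.481
vertex 2.83 -1.447 0.317
endloop
endfacet

endsolid


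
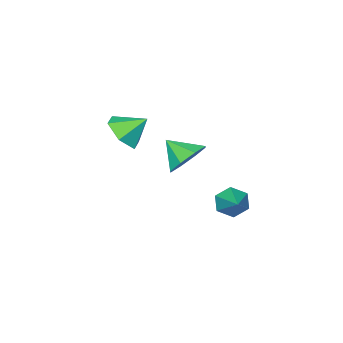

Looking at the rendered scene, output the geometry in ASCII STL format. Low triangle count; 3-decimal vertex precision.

solid 
facet normal -0.182 0.775 -0.606
outer loop
vertex -0.587 -0.104 -0.294
vertex -1.44 -0.559 -0.62
vertex -1.21 0.086 0.136
endloop
endfacet
facet normal 0.573 0.025 0.819
outer loop
vertex -0.587 -0.104 -0.294
vertex -1.21 0.086 0.136
vertex -1.2 -1.581 0.18
endloop
endfacet
facet normal -0.181 0.775 -0.606
outer loop
vertex -1.21 0.086 0.136
vertex -1.44 -0.559 -0.62
vertex -1.968 -0.101 0.123
endloop
endfacet
facet normal -0.024 0.026 0.999
outer loop
vertex -1.21 0.086 0.136
vertex -1.968 -0.101 0.123
vertex -1.2 -1.581 0.18
endloop
endfacet
facet normal -0.182 0.774 -0.606
outer loop
vertex -1.968 -0.101 0.123
vertex -1.44 -0.559 -0.62
vertex -2.416 -0.557 -0.325
endloop
endfacet
facet normal -0.544 -0.252 0.800
outer loop
vertex -1.968 -0.101 0.123
vertex -2.416 -0.557 -0.325
vertex -1.2 -1.581 0.18
endloop
endfacet
facet normal -0.182 0.775 -0.606
outer loop
vertex -2.416 -0.557 -0.325
vertex -1.44 -0.559 -0.62
vertex -2.293 -1.014 -0.946
endloop
endfacet
facet normal -0.684 -0.645 0.339
outer loop
vertex -2.416 -0.557 -0.325
vertex -2.293 -1.014 -0.946
vertex -1.2 -1.581 0.18
endloop
endfacet
facet normal -0.182 0.775 -0.606
outer loop
vertex -2.293 -1.014 -0.946
vertex -1.44 -0.559 -0.62
vertex -1.67 -1.204 -1.376
endloop
endfacet
facet normal -0.362 -0.925 -0.115
outer loop
vertex -2.293 -1.014 -0.946
vertex -1.67 -1.204 -1.376
vertex -1.2 -1.581 0.18
endloop
endfacet
facet normal -0.181 0.775 -0.606
outer loop
vertex -1.67 -1.204 -1.376
vertex -1.44 -0.559 -0.62
vertex -0.912 -1.017 -1.363
endloop
endfacet
facet normal 0.234 -0.926 -0.295
outer loop
vertex -1.67 -1.204 -1.376
vertex -0.912 -1.017 -1.363
vertex -1.2 -1.581 0.18
endloop
endfacet
facet normal -0.182 0.774 -0.606
outer loop
vertex -0.912 -1.017 -1.363
vertex -1.44 -0.559 -0.62
vertex -0.464 -0.561 -0.915
endloop
endfacet
facet normal 0.756 -0.648 -0.096
outer loop
vertex -0.912 -1.017 -1.363
vertex -0.464 -0.561 -0.915
vertex -1.2 -1.581 0.18
endloop
endfacet
facet normal -0.182 0.775 -0.606
outer loop
vertex -0.464 -0.561 -0.915
vertex -1.44 -0.559 -0.62
vertex -0.587 -0.104 -0.294
endloop
endfacet
facet normal 0.896 -0.255 0.365
outer loop
vertex -0.464 -0.561 -0.915
vertex -0.587 -0.104 -0.294
vertex -1.2 -1.581 0.18
endloop
endfacet
facet normal -0.536 -0.703 -0.468
outer loop
vertex -1.356 1.157 -2.824
vertex -1.976 1.399 -2.478
vertex -1.779 1.69 -3.14
endloop
endfacet
facet normal 0.776 0.282 -0.564
outer loop
vertex -1.356 1.157 -2.824
vertex -1.779 1.69 -3.14
vertex -1.044 2.621 -1.662
endloop
endfacet
facet normal -0.535 -0.703 -0.468
outer loop
vertex -1.779 1.69 -3.14
vertex -1.976 1.399 -2.478
vertex -2.398 1.931 -2.794
endloop
endfacet
facet normal 0.024 0.840 -0.542
outer loop
vertex -1.779 1.69 -3.14
vertex -2.398 1.931 -2.794
vertex -1.044 2.621 -1.662
endloop
endfacet
facet normal -0.535 -0.703 -0.468
outer loop
vertex -2.398 1.931 -2.794
vertex -1.976 1.399 -2.478
vertex -2.596 1.64 -2.131
endloop
endfacet
facet normal -0.564 0.805 0.185
outer loop
vertex -2.398 1.931 -2.794
vertex -2.596 1.64 -2.131
vertex -1.044 2.621 -1.662
endloop
endfacet
facet normal -0.536 -0.702 -0.469
outer loop
vertex -2.596 1.64 -2.131
vertex -1.976 1.399 -2.478
vertex -2.173 1.107 -1.816
endloop
endfacet
facet normal -0.401 0.209 0.892
outer loop
vertex -2.596 1.64 -2.131
vertex -2.173 1.107 -1.816
vertex -1.044 2.621 -1.662
endloop
endfacet
facet normal -0.535 -0.703 -0.469
outer loop
vertex -2.173 1.107 -1.816
vertex -1.976 1.399 -2.478
vertex -1.553 0.866 -2.162
endloop
endfacet
facet normal 0.350 -0.349 0.869
outer loop
vertex -2.173 1.107 -1.816
vertex -1.553 0.866 -2.162
vertex -1.044 2.621 -1.662
endloop
endfacet
facet normal -0.536 -0.703 -0.468
outer loop
vertex -1.553 0.866 -2.162
vertex -1.976 1.399 -2.478
vertex -1.356 1.157 -2.824
endloop
endfacet
facet normal 0.939 -0.313 0.142
outer loop
vertex -1.553 0.866 -2.162
vertex -1.356 1.157 -2.824
vertex -1.044 2.621 -1.662
endloop
endfacet
facet normal 0.529 -0.554 -0.643
outer loop
vertex 3.005 -0.333 3.256
vertex 2.385 -0.15 2.588
vertex 3.118 0.41 2.708
endloop
endfacet
facet normal 0.399 0.504 0.766
outer loop
vertex 3.005 -0.333 3.256
vertex 3.118 0.41 2.708
vertex 1.755 0.51 3.352
endloop
endfacet
facet normal 0.529 -0.554 -0.643
outer loop
vertex 3.118 0.41 2.708
vertex 2.385 -0.15 2.588
vertex 2.498 0.593 2.04
endloop
endfacet
facet normal 0.138 0.980 0.140
outer loop
vertex 3.118 0.41 2.708
vertex 2.498 0.593 2.04
vertex 1.755 0.51 3.352
endloop
endfacet
facet normal 0.529 -0.554 -0.643
outer loop
vertex 2.498 0.593 2.04
vertex 2.385 -0.15 2.588
vertex 1.765 0.034 1.919
endloop
endfacet
facet normal -0.557 0.787 -0.265
outer loop
vertex 2.498 0.593 2.04
vertex 1.765 0.034 1.919
vertex 1.755 0.51 3.352
endloop
endfacet
facet normal 0.529 -0.554 -0.643
outer loop
vertex 1.765 0.034 1.919
vertex 2.385 -0.15 2.588
vertex 1.652 -0.709 2.467
endloop
endfacet
facet normal -0.992 0.117 -0.046
outer loop
vertex 1.765 0.034 1.919
vertex 1.652 -0.709 2.467
vertex 1.755 0.51 3.352
endloop
endfacet
facet normal 0.529 -0.554 -0.643
outer loop
vertex 1.652 -0.709 2.467
vertex 2.385 -0.15 2.588
vertex 2.272 -0.893 3.135
endloop
endfacet
facet normal -0.731 -0.359 0.580
outer loop
vertex 1.652 -0.709 2.467
vertex 2.272 -0.893 3.135
vertex 1.755 0.51 3.352
endloop
endfacet
facet normal 0.529 -0.554 -0.643
outer loop
vertex 2.272 -0.893 3.135
vertex 2.385 -0.15 2.588
vertex 3.005 -0.333 3.256
endloop
endfacet
facet normal -0.036 -0.166 0.986
outer loop
vertex 2.272 -0.893 3.135
vertex 3.005 -0.333 3.256
vertex 1.755 0.51 3.352
endloop
endfacet

endsolid


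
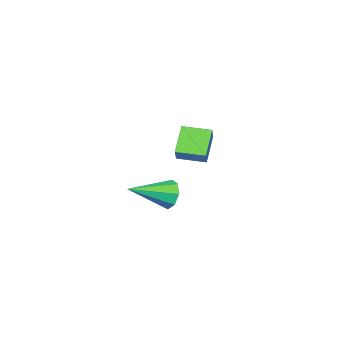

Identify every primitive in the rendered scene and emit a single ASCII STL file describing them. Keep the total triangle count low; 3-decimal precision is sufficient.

solid 
facet normal -0.669 -0.256 0.697
outer loop
vertex -3.404 -3.031 -1.649
vertex -3.981 -1.862 -1.774
vertex -4.003 -3.402 -2.36
endloop
endfacet
facet normal 0.440 -0.893 0.095
outer loop
vertex -2.999 -3.018 -3.406
vertex -3.404 -3.031 -1.649
vertex -4.003 -3.402 -2.36
endloop
endfacet
facet normal -0.669 -0.256 0.698
outer loop
vertex -4.003 -3.402 -2.36
vertex -3.981 -1.862 -1.774
vertex -4.58 -2.232 -2.484
endloop
endfacet
facet normal -0.598 -0.370 -0.710
outer loop
vertex -4.58 -2.232 -2.484
vertex -2.999 -3.018 -3.406
vertex -4.003 -3.402 -2.36
endloop
endfacet
facet normal 0.598 0.371 0.710
outer loop
vertex -3.404 -3.031 -1.649
vertex -2.977 -1.478 -2.82
vertex -3.981 -1.862 -1.774
endloop
endfacet
facet normal 0.440 -0.893 0.095
outer loop
vertex -2.4 -2.648 -2.696
vertex -3.404 -3.031 -1.649
vertex -2.999 -3.018 -3.406
endloop
endfacet
facet normal 0.599 0.371 0.710
outer loop
vertex -2.4 -2.648 -2.696
vertex -2.977 -1.478 -2.82
vertex -3.404 -3.031 -1.649
endloop
endfacet
facet normal -0.440 0.893 -0.094
outer loop
vertex -3.981 -1.862 -1.774
vertex -2.977 -1.478 -2.82
vertex -4.58 -2.232 -2.484
endloop
endfacet
facet normal -0.599 -0.371 -0.710
outer loop
vertex -3.576 -1.849 -3.531
vertex -2.999 -3.018 -3.406
vertex -4.58 -2.232 -2.484
endloop
endfacet
facet normal -0.440 0.893 -0.095
outer loop
vertex -4.58 -2.232 -2.484
vertex -2.977 -1.478 -2.82
vertex -3.576 -1.849 -3.531
endloop
endfacet
facet normal 0.669 0.256 -0.698
outer loop
vertex -3.576 -1.849 -3.531
vertex -2.4 -2.648 -2.696
vertex -2.999 -3.018 -3.406
endloop
endfacet
facet normal 0.669 0.256 -0.697
outer loop
vertex -2.977 -1.478 -2.82
vertex -2.4 -2.648 -2.696
vertex -3.576 -1.849 -3.531
endloop
endfacet
facet normal -0.791 0.513 -0.334
outer loop
vertex 1.135 -0.42 -3.931
vertex 0.764 -0.58 -3.298
vertex 1.218 -0.026 -3.522
endloop
endfacet
facet normal 0.828 0.310 -0.467
outer loop
vertex 1.135 -0.42 -3.931
vertex 1.218 -0.026 -3.522
vertex 2.276 -1.56 -2.662
endloop
endfacet
facet normal -0.791 0.513 -0.334
outer loop
vertex 1.218 -0.026 -3.522
vertex 0.764 -0.58 -3.298
vertex 1.035 0.043 -2.982
endloop
endfacet
facet normal 0.761 0.624 0.178
outer loop
vertex 1.218 -0.026 -3.522
vertex 1.035 0.043 -2.982
vertex 2.276 -1.56 -2.662
endloop
endfacet
facet normal -0.791 0.513 -0.334
outer loop
vertex 1.035 0.043 -2.982
vertex 0.764 -0.58 -3.298
vertex 0.694 -0.252 -2.628
endloop
endfacet
facet normal 0.406 0.471 0.783
outer loop
vertex 1.035 0.043 -2.982
vertex 0.694 -0.252 -2.628
vertex 2.276 -1.56 -2.662
endloop
endfacet
facet normal -0.791 0.512 -0.334
outer loop
vertex 0.694 -0.252 -2.628
vertex 0.764 -0.58 -3.298
vertex 0.394 -0.74 -2.666
endloop
endfacet
facet normal -0.028 -0.060 0.998
outer loop
vertex 0.694 -0.252 -2.628
vertex 0.394 -0.74 -2.666
vertex 2.276 -1.56 -2.662
endloop
endfacet
facet normal -0.791 0.513 -0.333
outer loop
vertex 0.394 -0.74 -2.666
vertex 0.764 -0.58 -3.298
vertex 0.311 -1.134 -3.075
endloop
endfacet
facet normal -0.289 -0.660 0.694
outer loop
vertex 0.394 -0.74 -2.666
vertex 0.311 -1.134 -3.075
vertex 2.276 -1.56 -2.662
endloop
endfacet
facet normal -0.791 0.512 -0.334
outer loop
vertex 0.311 -1.134 -3.075
vertex 0.764 -0.58 -3.298
vertex 0.494 -1.204 -3.615
endloop
endfacet
facet normal -0.222 -0.974 0.051
outer loop
vertex 0.311 -1.134 -3.075
vertex 0.494 -1.204 -3.615
vertex 2.276 -1.56 -2.662
endloop
endfacet
facet normal -0.791 0.512 -0.334
outer loop
vertex 0.494 -1.204 -3.615
vertex 0.764 -0.58 -3.298
vertex 0.835 -0.908 -3.969
endloop
endfacet
facet normal 0.134 -0.820 -0.557
outer loop
vertex 0.494 -1.204 -3.615
vertex 0.835 -0.908 -3.969
vertex 2.276 -1.56 -2.662
endloop
endfacet
facet normal -0.791 0.512 -0.334
outer loop
vertex 0.835 -0.908 -3.969
vertex 0.764 -0.58 -3.298
vertex 1.135 -0.42 -3.931
endloop
endfacet
facet normal 0.568 -0.289 -0.771
outer loop
vertex 0.835 -0.908 -3.969
vertex 1.135 -0.42 -3.931
vertex 2.276 -1.56 -2.662
endloop
endfacet

endsolid


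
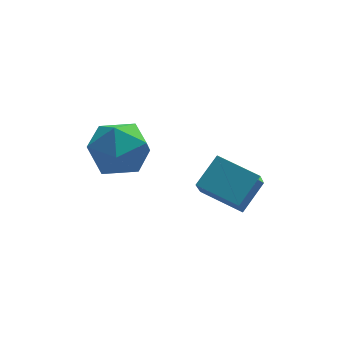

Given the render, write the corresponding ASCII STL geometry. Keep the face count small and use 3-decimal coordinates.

solid 
facet normal -0.612 0.274 0.742
outer loop
vertex -2.839 2.925 3.693
vertex -3.384 1.995 3.587
vertex -2.539 2.054 4.262
endloop
endfacet
facet normal 0.039 0.556 0.830
outer loop
vertex -2.839 2.925 3.693
vertex -2.539 2.054 4.262
vertex -1.789 2.686 3.804
endloop
endfacet
facet normal 0.189 0.949 0.254
outer loop
vertex -2.839 2.925 3.693
vertex -1.789 2.686 3.804
vertex -2.17 3.018 2.846
endloop
endfacet
facet normal -0.368 0.910 -0.191
outer loop
vertex -2.839 2.925 3.693
vertex -2.17 3.018 2.846
vertex -3.156 2.591 2.712
endloop
endfacet
facet normal -0.863 0.493 0.111
outer loop
vertex -2.839 2.925 3.693
vertex -3.156 2.591 2.712
vertex -3.384 1.995 3.587
endloop
endfacet
facet normal 0.508 0.021 0.861
outer loop
vertex -1.789 2.686 3.804
vertex -2.539 2.054 4.262
vertex -1.684 1.609 3.768
endloop
endfacet
facet normal -0.543 -0.435 0.718
outer loop
vertex -2.539 2.054 4.262
vertex -3.384 1.995 3.587
vertex -2.67 1.182 3.634
endloop
endfacet
facet normal -0.949 -0.082 -0.303
outer loop
vertex -3.384 1.995 3.587
vertex -3.156 2.591 2.712
vertex -3.051 1.514 2.676
endloop
endfacet
facet normal -0.149 0.593 -0.792
outer loop
vertex -3.156 2.591 2.712
vertex -2.17 3.018 2.846
vertex -2.301 2.146 2.218
endloop
endfacet
facet normal 0.751 0.656 -0.072
outer loop
vertex -2.17 3.018 2.846
vertex -1.789 2.686 3.804
vertex -1.456 2.205 2.893
endloop
endfacet
facet normal 0.368 -0.910 0.191
outer loop
vertex -2.001 1.275 2.787
vertex -1.684 1.609 3.768
vertex -2.67 1.182 3.634
endloop
endfacet
facet normal -0.189 -0.949 -0.254
outer loop
vertex -2.001 1.275 2.787
vertex -2.67 1.182 3.634
vertex -3.051 1.514 2.676
endloop
endfacet
facet normal -0.039 -0.556 -0.830
outer loop
vertex -2.001 1.275 2.787
vertex -3.051 1.514 2.676
vertex -2.301 2.146 2.218
endloop
endfacet
facet normal 0.612 -0.274 -0.742
outer loop
vertex -2.001 1.275 2.787
vertex -2.301 2.146 2.218
vertex -1.456 2.205 2.893
endloop
endfacet
facet normal 0.863 -0.493 -0.111
outer loop
vertex -2.001 1.275 2.787
vertex -1.456 2.205 2.893
vertex -1.684 1.609 3.768
endloop
endfacet
facet normal 0.149 -0.593 0.792
outer loop
vertex -2.67 1.182 3.634
vertex -1.684 1.609 3.768
vertex -2.539 2.054 4.262
endloop
endfacet
facet normal -0.751 -0.656 0.072
outer loop
vertex -3.051 1.514 2.676
vertex -2.67 1.182 3.634
vertex -3.384 1.995 3.587
endloop
endfacet
facet normal -0.508 -0.021 -0.861
outer loop
vertex -2.301 2.146 2.218
vertex -3.051 1.514 2.676
vertex -3.156 2.591 2.712
endloop
endfacet
facet normal 0.543 0.435 -0.718
outer loop
vertex -1.456 2.205 2.893
vertex -2.301 2.146 2.218
vertex -2.17 3.018 2.846
endloop
endfacet
facet normal 0.949 0.082 0.303
outer loop
vertex -1.684 1.609 3.768
vertex -1.456 2.205 2.893
vertex -1.789 2.686 3.804
endloop
endfacet
facet normal -0.713 0.664 0.225
outer loop
vertex 0.167 0.544 3.718
vertex 0.462 1.172 2.801
vertex -0.616 -0.069 3.045
endloop
endfacet
facet normal -0.257 -0.546 0.797
outer loop
vertex 0.418 -1.032 2.719
vertex 0.167 0.544 3.718
vertex -0.616 -0.069 3.045
endloop
endfacet
facet normal -0.713 0.664 0.225
outer loop
vertex -0.616 -0.069 3.045
vertex 0.462 1.172 2.801
vertex -0.32 0.559 2.129
endloop
endfacet
facet normal -0.652 -0.510 -0.561
outer loop
vertex -0.32 0.559 2.129
vertex 0.418 -1.032 2.719
vertex -0.616 -0.069 3.045
endloop
endfacet
facet normal 0.652 0.511 0.560
outer loop
vertex 0.167 0.544 3.718
vertex 1.496 0.209 2.475
vertex 0.462 1.172 2.801
endloop
endfacet
facet normal -0.257 -0.546 0.797
outer loop
vertex 1.2 -0.419 3.391
vertex 0.167 0.544 3.718
vertex 0.418 -1.032 2.719
endloop
endfacet
facet normal 0.653 0.510 0.560
outer loop
vertex 1.2 -0.419 3.391
vertex 1.496 0.209 2.475
vertex 0.167 0.544 3.718
endloop
endfacet
facet normal 0.257 0.546 -0.797
outer loop
vertex 0.462 1.172 2.801
vertex 1.496 0.209 2.475
vertex -0.32 0.559 2.129
endloop
endfacet
facet normal -0.653 -0.510 -0.560
outer loop
vertex 0.713 -0.404 1.802
vertex 0.418 -1.032 2.719
vertex -0.32 0.559 2.129
endloop
endfacet
facet normal 0.257 0.547 -0.797
outer loop
vertex -0.32 0.559 2.129
vertex 1.496 0.209 2.475
vertex 0.713 -0.404 1.802
endloop
endfacet
facet normal 0.713 -0.664 -0.225
outer loop
vertex 0.713 -0.404 1.802
vertex 1.2 -0.419 3.391
vertex 0.418 -1.032 2.719
endloop
endfacet
facet normal 0.713 -0.664 -0.225
outer loop
vertex 1.496 0.209 2.475
vertex 1.2 -0.419 3.391
vertex 0.713 -0.404 1.802
endloop
endfacet

endsolid


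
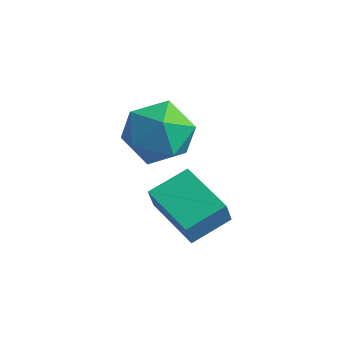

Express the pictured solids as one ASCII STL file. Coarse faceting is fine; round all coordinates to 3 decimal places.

solid 
facet normal -0.908 0.405 0.107
outer loop
vertex -1.21 1.198 2.666
vertex -0.65 2.353 3.051
vertex -1.19 1.455 1.867
endloop
endfacet
facet normal -0.418 -0.862 -0.288
outer loop
vertex 0.49 0.707 1.669
vertex -1.21 1.198 2.666
vertex -1.19 1.455 1.867
endloop
endfacet
facet normal -0.908 0.405 0.107
outer loop
vertex -1.19 1.455 1.867
vertex -0.65 2.353 3.051
vertex -0.63 2.61 2.251
endloop
endfacet
facet normal 0.024 0.305 -0.952
outer loop
vertex -0.63 2.61 2.251
vertex 0.49 0.707 1.669
vertex -1.19 1.455 1.867
endloop
endfacet
facet normal -0.024 -0.306 0.952
outer loop
vertex -1.21 1.198 2.666
vertex 1.03 1.605 2.853
vertex -0.65 2.353 3.051
endloop
endfacet
facet normal -0.418 -0.862 -0.287
outer loop
vertex 0.47 0.45 2.469
vertex -1.21 1.198 2.666
vertex 0.49 0.707 1.669
endloop
endfacet
facet normal -0.024 -0.305 0.952
outer loop
vertex 0.47 0.45 2.469
vertex 1.03 1.605 2.853
vertex -1.21 1.198 2.666
endloop
endfacet
facet normal 0.418 0.862 0.287
outer loop
vertex -0.65 2.353 3.051
vertex 1.03 1.605 2.853
vertex -0.63 2.61 2.251
endloop
endfacet
facet normal 0.024 0.305 -0.952
outer loop
vertex 1.05 1.862 2.054
vertex 0.49 0.707 1.669
vertex -0.63 2.61 2.251
endloop
endfacet
facet normal 0.418 0.862 0.288
outer loop
vertex -0.63 2.61 2.251
vertex 1.03 1.605 2.853
vertex 1.05 1.862 2.054
endloop
endfacet
facet normal 0.908 -0.405 -0.107
outer loop
vertex 1.05 1.862 2.054
vertex 0.47 0.45 2.469
vertex 0.49 0.707 1.669
endloop
endfacet
facet normal 0.908 -0.405 -0.107
outer loop
vertex 1.03 1.605 2.853
vertex 0.47 0.45 2.469
vertex 1.05 1.862 2.054
endloop
endfacet
facet normal -0.140 -0.023 0.990
outer loop
vertex -2.698 4.643 3.411
vertex -3.399 3.666 3.289
vertex -2.208 3.538 3.455
endloop
endfacet
facet normal 0.498 0.254 0.829
outer loop
vertex -2.698 4.643 3.411
vertex -2.208 3.538 3.455
vertex -1.65 4.423 2.849
endloop
endfacet
facet normal 0.393 0.822 0.412
outer loop
vertex -2.698 4.643 3.411
vertex -1.65 4.423 2.849
vertex -2.495 5.098 2.308
endloop
endfacet
facet normal -0.310 0.898 0.313
outer loop
vertex -2.698 4.643 3.411
vertex -2.495 5.098 2.308
vertex -3.576 4.63 2.58
endloop
endfacet
facet normal -0.640 0.376 0.670
outer loop
vertex -2.698 4.643 3.411
vertex -3.576 4.63 2.58
vertex -3.399 3.666 3.289
endloop
endfacet
facet normal 0.861 -0.233 0.453
outer loop
vertex -1.65 4.423 2.849
vertex -2.208 3.538 3.455
vertex -1.704 3.31 2.38
endloop
endfacet
facet normal -0.172 -0.680 0.713
outer loop
vertex -2.208 3.538 3.455
vertex -3.399 3.666 3.289
vertex -2.785 2.842 2.652
endloop
endfacet
facet normal -0.980 -0.035 0.197
outer loop
vertex -3.399 3.666 3.289
vertex -3.576 4.63 2.58
vertex -3.63 3.517 2.111
endloop
endfacet
facet normal -0.446 0.810 -0.381
outer loop
vertex -3.576 4.63 2.58
vertex -2.495 5.098 2.308
vertex -3.072 4.402 1.505
endloop
endfacet
facet normal 0.691 0.687 -0.223
outer loop
vertex -2.495 5.098 2.308
vertex -1.65 4.423 2.849
vertex -1.881 4.274 1.671
endloop
endfacet
facet normal 0.310 -0.898 -0.313
outer loop
vertex -2.582 3.297 1.549
vertex -1.704 3.31 2.38
vertex -2.785 2.842 2.652
endloop
endfacet
facet normal -0.393 -0.822 -0.412
outer loop
vertex -2.582 3.297 1.549
vertex -2.785 2.842 2.652
vertex -3.63 3.517 2.111
endloop
endfacet
facet normal -0.498 -0.254 -0.829
outer loop
vertex -2.582 3.297 1.549
vertex -3.63 3.517 2.111
vertex -3.072 4.402 1.505
endloop
endfacet
facet normal 0.140 0.023 -0.990
outer loop
vertex -2.582 3.297 1.549
vertex -3.072 4.402 1.505
vertex -1.881 4.274 1.671
endloop
endfacet
facet normal 0.640 -0.376 -0.670
outer loop
vertex -2.582 3.297 1.549
vertex -1.881 4.274 1.671
vertex -1.704 3.31 2.38
endloop
endfacet
facet normal 0.446 -0.810 0.381
outer loop
vertex -2.785 2.842 2.652
vertex -1.704 3.31 2.38
vertex -2.208 3.538 3.455
endloop
endfacet
facet normal -0.691 -0.687 0.223
outer loop
vertex -3.63 3.517 2.111
vertex -2.785 2.842 2.652
vertex -3.399 3.666 3.289
endloop
endfacet
facet normal -0.861 0.233 -0.453
outer loop
vertex -3.072 4.402 1.505
vertex -3.63 3.517 2.111
vertex -3.576 4.63 2.58
endloop
endfacet
facet normal 0.172 0.680 -0.713
outer loop
vertex -1.881 4.274 1.671
vertex -3.072 4.402 1.505
vertex -2.495 5.098 2.308
endloop
endfacet
facet normal 0.980 0.035 -0.197
outer loop
vertex -1.704 3.31 2.38
vertex -1.881 4.274 1.671
vertex -1.65 4.423 2.849
endloop
endfacet

endsolid


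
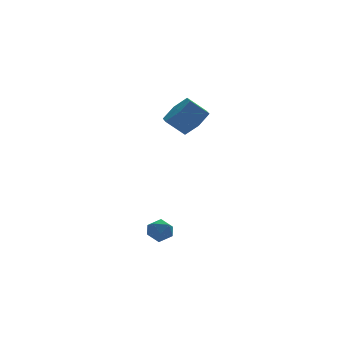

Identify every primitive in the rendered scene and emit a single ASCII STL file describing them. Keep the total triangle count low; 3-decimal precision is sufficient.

solid 
facet normal -0.025 0.885 0.465
outer loop
vertex -3.587 1.12 -3.135
vertex -4.283 0.943 -2.836
vertex -3.634 0.758 -2.448
endloop
endfacet
facet normal 0.647 0.655 0.390
outer loop
vertex -3.587 1.12 -3.135
vertex -3.634 0.758 -2.448
vertex -3.098 0.538 -2.968
endloop
endfacet
facet normal 0.770 0.559 -0.306
outer loop
vertex -3.587 1.12 -3.135
vertex -3.098 0.538 -2.968
vertex -3.416 0.588 -3.677
endloop
endfacet
facet normal 0.175 0.730 -0.661
outer loop
vertex -3.587 1.12 -3.135
vertex -3.416 0.588 -3.677
vertex -4.148 0.838 -3.595
endloop
endfacet
facet normal -0.316 0.931 -0.185
outer loop
vertex -3.587 1.12 -3.135
vertex -4.148 0.838 -3.595
vertex -4.283 0.943 -2.836
endloop
endfacet
facet normal 0.701 0.021 0.713
outer loop
vertex -3.098 0.538 -2.968
vertex -3.634 0.758 -2.448
vertex -3.492 0.002 -2.565
endloop
endfacet
facet normal -0.387 0.393 0.834
outer loop
vertex -3.634 0.758 -2.448
vertex -4.283 0.943 -2.836
vertex -4.224 0.252 -2.483
endloop
endfacet
facet normal -0.857 0.467 -0.217
outer loop
vertex -4.283 0.943 -2.836
vertex -4.148 0.838 -3.595
vertex -4.542 0.302 -3.192
endloop
endfacet
facet normal -0.062 0.141 -0.988
outer loop
vertex -4.148 0.838 -3.595
vertex -3.416 0.588 -3.677
vertex -4.006 0.082 -3.712
endloop
endfacet
facet normal 0.901 -0.134 -0.413
outer loop
vertex -3.416 0.588 -3.677
vertex -3.098 0.538 -2.968
vertex -3.357 -0.103 -3.324
endloop
endfacet
facet normal -0.175 -0.730 0.661
outer loop
vertex -4.053 -0.28 -3.025
vertex -3.492 0.002 -2.565
vertex -4.224 0.252 -2.483
endloop
endfacet
facet normal -0.770 -0.559 0.306
outer loop
vertex -4.053 -0.28 -3.025
vertex -4.224 0.252 -2.483
vertex -4.542 0.302 -3.192
endloop
endfacet
facet normal -0.647 -0.655 -0.390
outer loop
vertex -4.053 -0.28 -3.025
vertex -4.542 0.302 -3.192
vertex -4.006 0.082 -3.712
endloop
endfacet
facet normal 0.025 -0.885 -0.465
outer loop
vertex -4.053 -0.28 -3.025
vertex -4.006 0.082 -3.712
vertex -3.357 -0.103 -3.324
endloop
endfacet
facet normal 0.316 -0.931 0.185
outer loop
vertex -4.053 -0.28 -3.025
vertex -3.357 -0.103 -3.324
vertex -3.492 0.002 -2.565
endloop
endfacet
facet normal 0.062 -0.141 0.988
outer loop
vertex -4.224 0.252 -2.483
vertex -3.492 0.002 -2.565
vertex -3.634 0.758 -2.448
endloop
endfacet
facet normal -0.901 0.134 0.413
outer loop
vertex -4.542 0.302 -3.192
vertex -4.224 0.252 -2.483
vertex -4.283 0.943 -2.836
endloop
endfacet
facet normal -0.701 -0.021 -0.713
outer loop
vertex -4.006 0.082 -3.712
vertex -4.542 0.302 -3.192
vertex -4.148 0.838 -3.595
endloop
endfacet
facet normal 0.387 -0.393 -0.834
outer loop
vertex -3.357 -0.103 -3.324
vertex -4.006 0.082 -3.712
vertex -3.416 0.588 -3.677
endloop
endfacet
facet normal 0.857 -0.467 0.217
outer loop
vertex -3.492 0.002 -2.565
vertex -3.357 -0.103 -3.324
vertex -3.098 0.538 -2.968
endloop
endfacet
facet normal 0.690 -0.255 -0.677
outer loop
vertex -0.342 2.561 3.814
vertex -0.847 3.149 3.077
vertex -0.087 3.592 3.685
endloop
endfacet
facet normal 0.683 -0.078 0.726
outer loop
vertex -0.342 2.561 3.814
vertex -0.087 3.592 3.685
vertex -1.267 2.902 4.721
endloop
endfacet
facet normal 0.683 -0.077 0.726
outer loop
vertex -1.267 2.902 4.721
vertex -0.087 3.592 3.685
vertex -1.013 3.934 4.592
endloop
endfacet
facet normal -0.691 0.255 0.677
outer loop
vertex -1.267 2.902 4.721
vertex -1.013 3.934 4.592
vertex -1.773 3.491 3.983
endloop
endfacet
facet normal 0.690 -0.255 -0.677
outer loop
vertex -0.087 3.592 3.685
vertex -0.847 3.149 3.077
vertex -0.593 4.181 2.948
endloop
endfacet
facet normal 0.548 0.795 0.259
outer loop
vertex -0.087 3.592 3.685
vertex -0.593 4.181 2.948
vertex -1.013 3.934 4.592
endloop
endfacet
facet normal 0.548 0.795 0.259
outer loop
vertex -1.013 3.934 4.592
vertex -0.593 4.181 2.948
vertex -1.518 4.522 3.855
endloop
endfacet
facet normal -0.691 0.255 0.677
outer loop
vertex -1.013 3.934 4.592
vertex -1.518 4.522 3.855
vertex -1.773 3.491 3.983
endloop
endfacet
facet normal 0.691 -0.255 -0.677
outer loop
vertex -0.593 4.181 2.948
vertex -0.847 3.149 3.077
vertex -1.353 3.738 2.339
endloop
endfacet
facet normal -0.135 0.874 -0.467
outer loop
vertex -0.593 4.181 2.948
vertex -1.353 3.738 2.339
vertex -1.518 4.522 3.855
endloop
endfacet
facet normal -0.135 0.874 -0.467
outer loop
vertex -1.518 4.522 3.855
vertex -1.353 3.738 2.339
vertex -2.278 4.079 3.246
endloop
endfacet
facet normal -0.691 0.255 0.677
outer loop
vertex -1.518 4.522 3.855
vertex -2.278 4.079 3.246
vertex -1.773 3.491 3.983
endloop
endfacet
facet normal 0.691 -0.255 -0.677
outer loop
vertex -1.353 3.738 2.339
vertex -0.847 3.149 3.077
vertex -1.607 2.706 2.468
endloop
endfacet
facet normal -0.683 0.077 -0.726
outer loop
vertex -1.353 3.738 2.339
vertex -1.607 2.706 2.468
vertex -2.278 4.079 3.246
endloop
endfacet
facet normal -0.683 0.078 -0.726
outer loop
vertex -2.278 4.079 3.246
vertex -1.607 2.706 2.468
vertex -2.533 3.048 3.375
endloop
endfacet
facet normal -0.690 0.255 0.677
outer loop
vertex -2.278 4.079 3.246
vertex -2.533 3.048 3.375
vertex -1.773 3.491 3.983
endloop
endfacet
facet normal 0.691 -0.255 -0.677
outer loop
vertex -1.607 2.706 2.468
vertex -0.847 3.149 3.077
vertex -1.102 2.118 3.205
endloop
endfacet
facet normal -0.548 -0.795 -0.259
outer loop
vertex -1.607 2.706 2.468
vertex -1.102 2.118 3.205
vertex -2.533 3.048 3.375
endloop
endfacet
facet normal -0.548 -0.795 -0.260
outer loop
vertex -2.533 3.048 3.375
vertex -1.102 2.118 3.205
vertex -2.027 2.459 4.112
endloop
endfacet
facet normal -0.690 0.255 0.677
outer loop
vertex -2.533 3.048 3.375
vertex -2.027 2.459 4.112
vertex -1.773 3.491 3.983
endloop
endfacet
facet normal 0.691 -0.255 -0.677
outer loop
vertex -1.102 2.118 3.205
vertex -0.847 3.149 3.077
vertex -0.342 2.561 3.814
endloop
endfacet
facet normal 0.135 -0.874 0.467
outer loop
vertex -1.102 2.118 3.205
vertex -0.342 2.561 3.814
vertex -2.027 2.459 4.112
endloop
endfacet
facet normal 0.135 -0.874 0.467
outer loop
vertex -2.027 2.459 4.112
vertex -0.342 2.561 3.814
vertex -1.267 2.902 4.721
endloop
endfacet
facet normal -0.691 0.255 0.677
outer loop
vertex -2.027 2.459 4.112
vertex -1.267 2.902 4.721
vertex -1.773 3.491 3.983
endloop
endfacet

endsolid


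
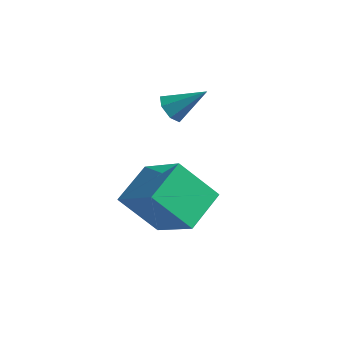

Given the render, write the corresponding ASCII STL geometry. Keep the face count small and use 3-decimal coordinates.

solid 
facet normal -0.690 -0.396 -0.606
outer loop
vertex -2.485 0.811 1.953
vertex -2.8 1.332 1.971
vertex -2.362 1.166 1.581
endloop
endfacet
facet normal 0.886 -0.445 -0.132
outer loop
vertex -2.485 0.811 1.953
vertex -2.362 1.166 1.581
vertex -1.8 1.908 2.849
endloop
endfacet
facet normal -0.690 -0.396 -0.606
outer loop
vertex -2.362 1.166 1.581
vertex -2.8 1.332 1.971
vertex -2.569 1.647 1.502
endloop
endfacet
facet normal 0.814 0.266 -0.516
outer loop
vertex -2.362 1.166 1.581
vertex -2.569 1.647 1.502
vertex -1.8 1.908 2.849
endloop
endfacet
facet normal -0.690 -0.396 -0.606
outer loop
vertex -2.569 1.647 1.502
vertex -2.8 1.332 1.971
vertex -2.95 1.891 1.776
endloop
endfacet
facet normal 0.314 0.883 -0.350
outer loop
vertex -2.569 1.647 1.502
vertex -2.95 1.891 1.776
vertex -1.8 1.908 2.849
endloop
endfacet
facet normal -0.690 -0.396 -0.606
outer loop
vertex -2.95 1.891 1.776
vertex -2.8 1.332 1.971
vertex -3.218 1.714 2.197
endloop
endfacet
facet normal -0.240 0.940 0.242
outer loop
vertex -2.95 1.891 1.776
vertex -3.218 1.714 2.197
vertex -1.8 1.908 2.849
endloop
endfacet
facet normal -0.690 -0.396 -0.606
outer loop
vertex -3.218 1.714 2.197
vertex -2.8 1.332 1.971
vertex -3.172 1.25 2.448
endloop
endfacet
facet normal -0.428 0.397 0.812
outer loop
vertex -3.218 1.714 2.197
vertex -3.172 1.25 2.448
vertex -1.8 1.908 2.849
endloop
endfacet
facet normal -0.690 -0.397 -0.606
outer loop
vertex -3.172 1.25 2.448
vertex -2.8 1.332 1.971
vertex -2.845 0.848 2.339
endloop
endfacet
facet normal -0.109 -0.342 0.933
outer loop
vertex -3.172 1.25 2.448
vertex -2.845 0.848 2.339
vertex -1.8 1.908 2.849
endloop
endfacet
facet normal -0.690 -0.396 -0.606
outer loop
vertex -2.845 0.848 2.339
vertex -2.8 1.332 1.971
vertex -2.485 0.811 1.953
endloop
endfacet
facet normal 0.476 -0.715 0.512
outer loop
vertex -2.845 0.848 2.339
vertex -2.485 0.811 1.953
vertex -1.8 1.908 2.849
endloop
endfacet
facet normal -0.613 -0.301 0.730
outer loop
vertex -0.362 -3.313 1.707
vertex -0.36 -1.844 2.314
vertex -1.95 -2.841 0.568
endloop
endfacet
facet normal -0.001 -0.924 -0.382
outer loop
vertex -0.84 -2.296 -0.754
vertex -0.362 -3.313 1.707
vertex -1.95 -2.841 0.568
endloop
endfacet
facet normal -0.613 -0.301 0.730
outer loop
vertex -1.95 -2.841 0.568
vertex -0.36 -1.844 2.314
vertex -1.948 -1.371 1.175
endloop
endfacet
facet normal -0.790 0.235 -0.566
outer loop
vertex -1.948 -1.371 1.175
vertex -0.84 -2.296 -0.754
vertex -1.95 -2.841 0.568
endloop
endfacet
facet normal 0.790 -0.235 0.566
outer loop
vertex -0.362 -3.313 1.707
vertex 0.75 -1.299 0.992
vertex -0.36 -1.844 2.314
endloop
endfacet
facet normal -0.002 -0.924 -0.382
outer loop
vertex 0.748 -2.769 0.385
vertex -0.362 -3.313 1.707
vertex -0.84 -2.296 -0.754
endloop
endfacet
facet normal 0.790 -0.235 0.566
outer loop
vertex 0.748 -2.769 0.385
vertex 0.75 -1.299 0.992
vertex -0.362 -3.313 1.707
endloop
endfacet
facet normal 0.001 0.924 0.382
outer loop
vertex -0.36 -1.844 2.314
vertex 0.75 -1.299 0.992
vertex -1.948 -1.371 1.175
endloop
endfacet
facet normal -0.790 0.235 -0.566
outer loop
vertex -0.838 -0.827 -0.147
vertex -0.84 -2.296 -0.754
vertex -1.948 -1.371 1.175
endloop
endfacet
facet normal 0.001 0.924 0.381
outer loop
vertex -1.948 -1.371 1.175
vertex 0.75 -1.299 0.992
vertex -0.838 -0.827 -0.147
endloop
endfacet
facet normal 0.613 0.301 -0.730
outer loop
vertex -0.838 -0.827 -0.147
vertex 0.748 -2.769 0.385
vertex -0.84 -2.296 -0.754
endloop
endfacet
facet normal 0.613 0.301 -0.730
outer loop
vertex 0.75 -1.299 0.992
vertex 0.748 -2.769 0.385
vertex -0.838 -0.827 -0.147
endloop
endfacet

endsolid
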